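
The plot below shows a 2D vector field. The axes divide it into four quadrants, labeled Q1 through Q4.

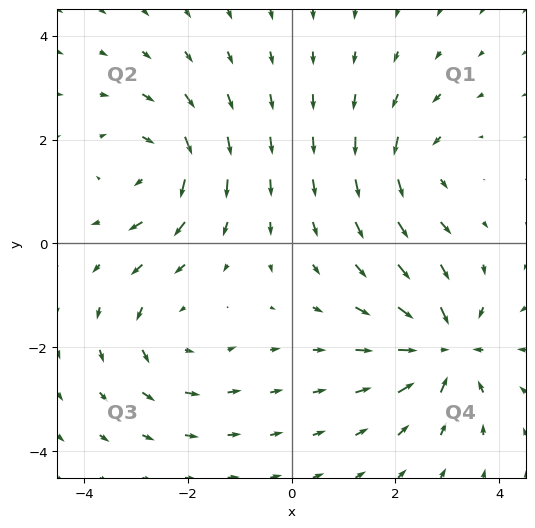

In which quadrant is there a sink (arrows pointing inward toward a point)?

Q4

The sink sits at approximately (3.0, -2.0), which lies in quadrant Q4. The divergence there is about -6, negative as expected for a sink.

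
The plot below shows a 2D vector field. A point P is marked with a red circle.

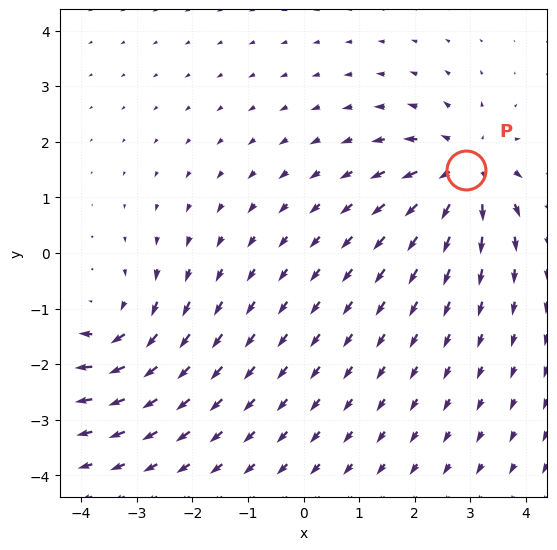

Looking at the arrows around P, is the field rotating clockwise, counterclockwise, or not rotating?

Near P at (2.9, 1.5) the arrows show no circulation. The curl there is ≈0.

not rotating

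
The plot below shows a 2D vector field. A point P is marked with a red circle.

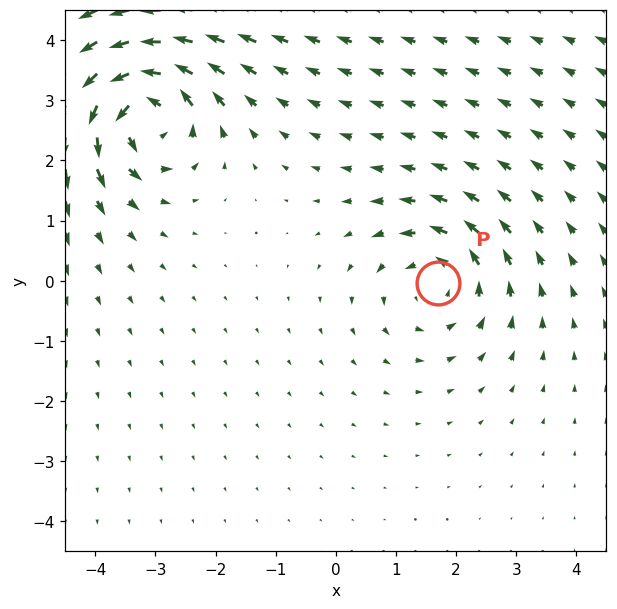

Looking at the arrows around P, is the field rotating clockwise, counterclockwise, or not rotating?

Near P at (1.7, -0.0) the arrows circulate counterclockwise. The curl (z-component) there is about +3; positive curl means counterclockwise rotation.

counterclockwise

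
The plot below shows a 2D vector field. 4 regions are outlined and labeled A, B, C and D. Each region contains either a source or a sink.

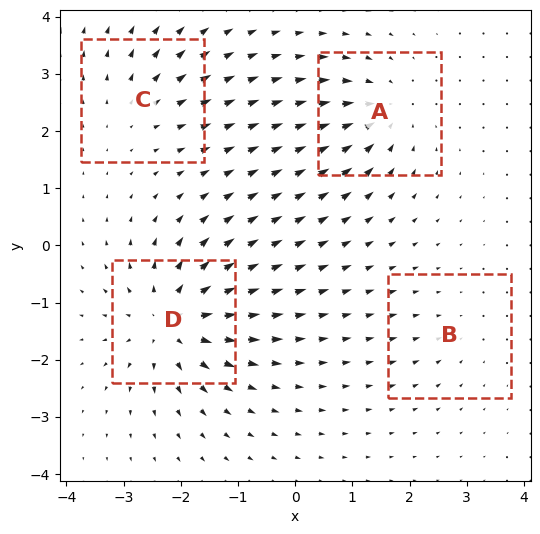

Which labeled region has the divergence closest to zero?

Divergence at each region's feature centre — A: about -6, B: about -2, C: about +4, D: about +9. Region B is closest to zero.

B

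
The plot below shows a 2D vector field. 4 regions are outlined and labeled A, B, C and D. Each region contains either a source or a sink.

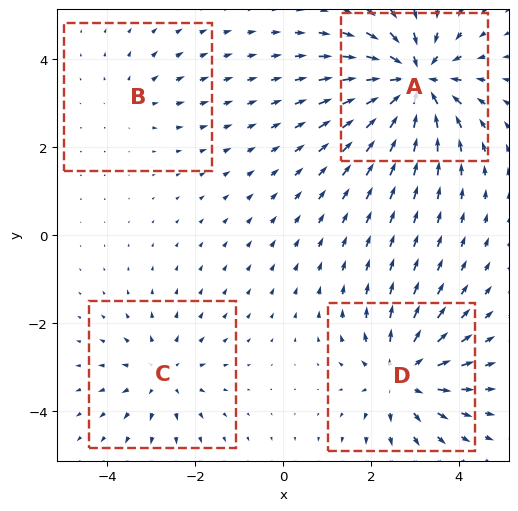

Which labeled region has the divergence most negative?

A

Divergence at each region's feature centre — A: about -8, B: about +2, C: about +4, D: about +5. Region A is most negative.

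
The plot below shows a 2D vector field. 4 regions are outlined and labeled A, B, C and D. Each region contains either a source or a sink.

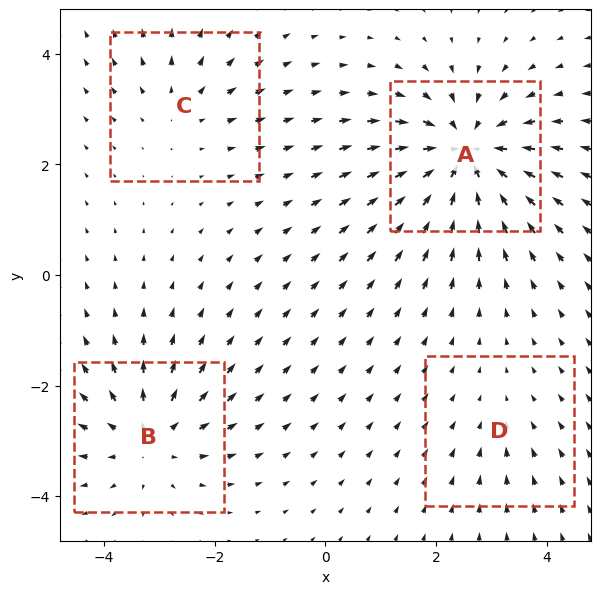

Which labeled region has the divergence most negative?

Divergence at each region's feature centre — A: about -7, B: about +5, C: about +3, D: about -2. Region A is most negative.

A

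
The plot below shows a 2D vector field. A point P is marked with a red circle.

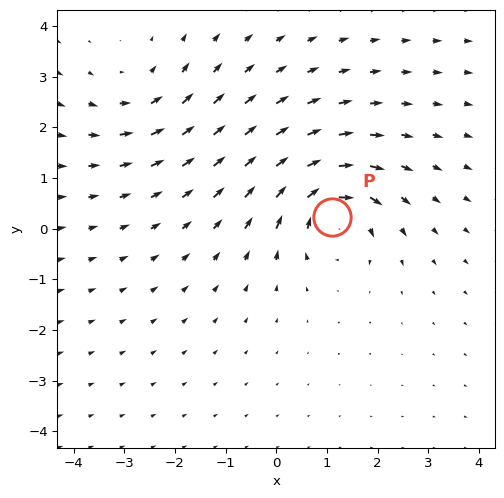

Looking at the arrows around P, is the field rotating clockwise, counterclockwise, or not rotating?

clockwise

Near P at (1.1, 0.2) the arrows circulate clockwise. The curl (z-component) there is about -6; negative curl means clockwise rotation.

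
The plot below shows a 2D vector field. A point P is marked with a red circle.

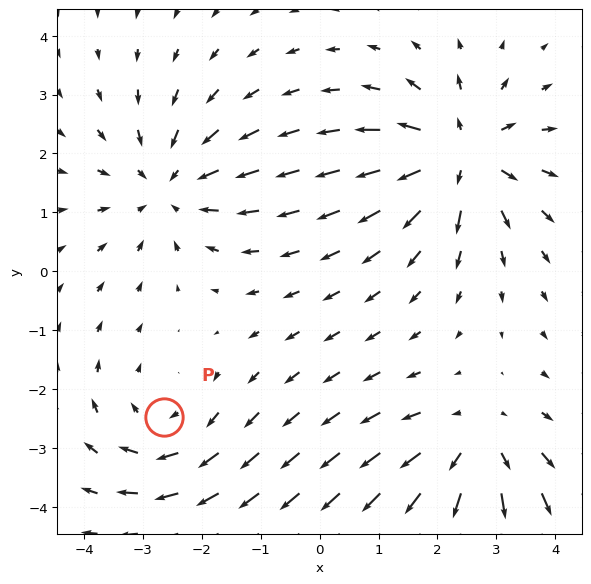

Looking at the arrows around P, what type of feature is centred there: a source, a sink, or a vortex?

At P (-2.6, -2.5) the arrows circulate clockwise. Divergence ≈0, curl about -3 — near-zero divergence with nonzero curl is a vortex.

vortex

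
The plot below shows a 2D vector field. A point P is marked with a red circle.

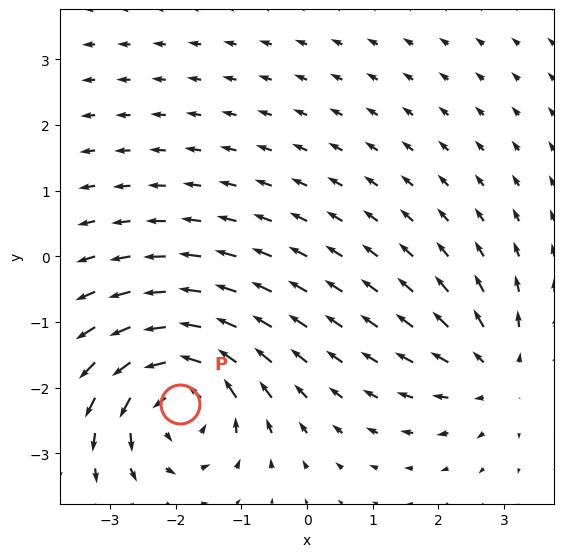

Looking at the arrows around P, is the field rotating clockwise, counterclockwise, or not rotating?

Near P at (-1.9, -2.2) the arrows circulate counterclockwise. The curl (z-component) there is about +6; positive curl means counterclockwise rotation.

counterclockwise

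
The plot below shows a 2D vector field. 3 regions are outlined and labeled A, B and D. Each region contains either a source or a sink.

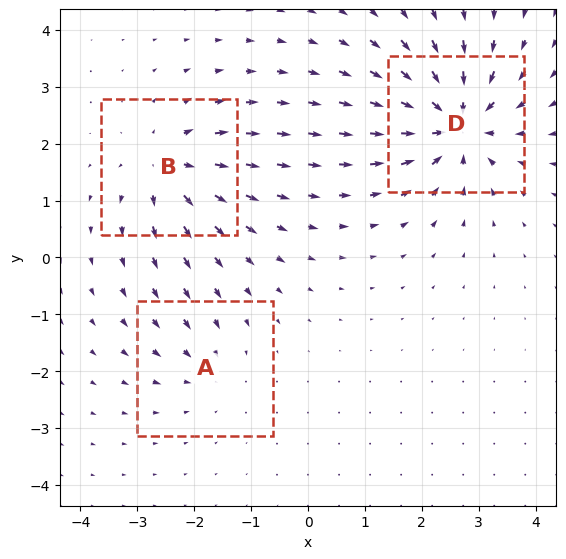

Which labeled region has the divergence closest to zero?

A

Divergence at each region's feature centre — A: about -2, B: about +4, D: about -6. Region A is closest to zero.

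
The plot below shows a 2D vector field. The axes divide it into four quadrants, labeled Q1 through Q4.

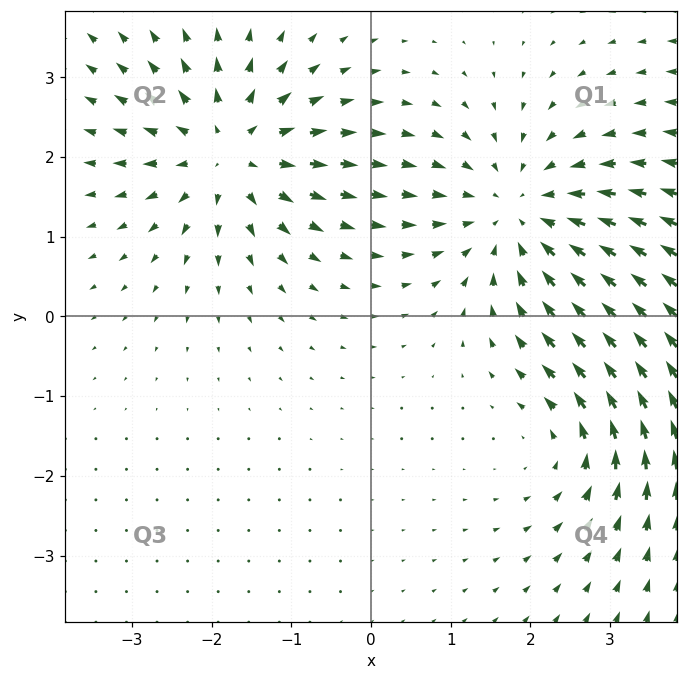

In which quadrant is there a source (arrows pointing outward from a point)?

The source sits at approximately (-1.8, 2.1), which lies in quadrant Q2. The divergence there is about +4, positive as expected for a source.

Q2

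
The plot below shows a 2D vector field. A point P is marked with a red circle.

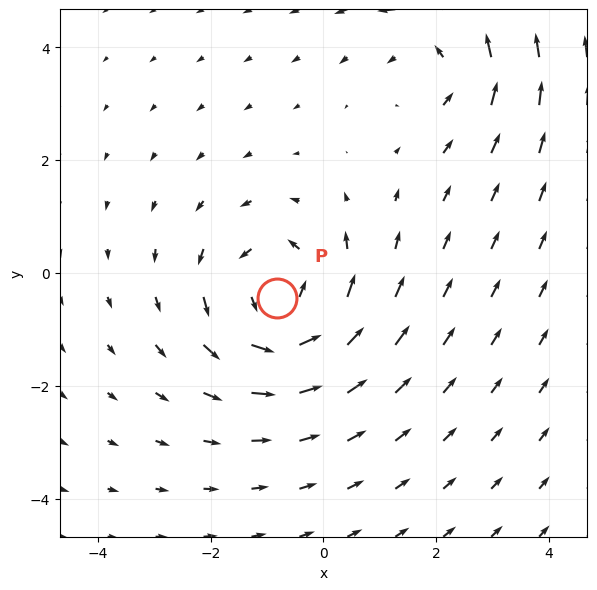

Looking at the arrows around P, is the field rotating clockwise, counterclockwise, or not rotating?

Near P at (-0.8, -0.4) the arrows circulate counterclockwise. The curl (z-component) there is about +4; positive curl means counterclockwise rotation.

counterclockwise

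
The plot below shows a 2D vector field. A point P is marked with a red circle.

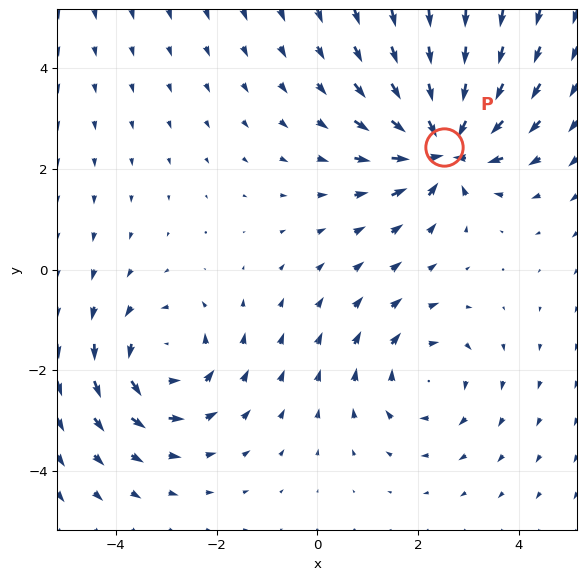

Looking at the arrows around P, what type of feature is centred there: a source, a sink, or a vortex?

At P (2.5, 2.4) the arrows converge inward. Divergence about -6, curl ≈0 — negative divergence with near-zero curl is a sink.

sink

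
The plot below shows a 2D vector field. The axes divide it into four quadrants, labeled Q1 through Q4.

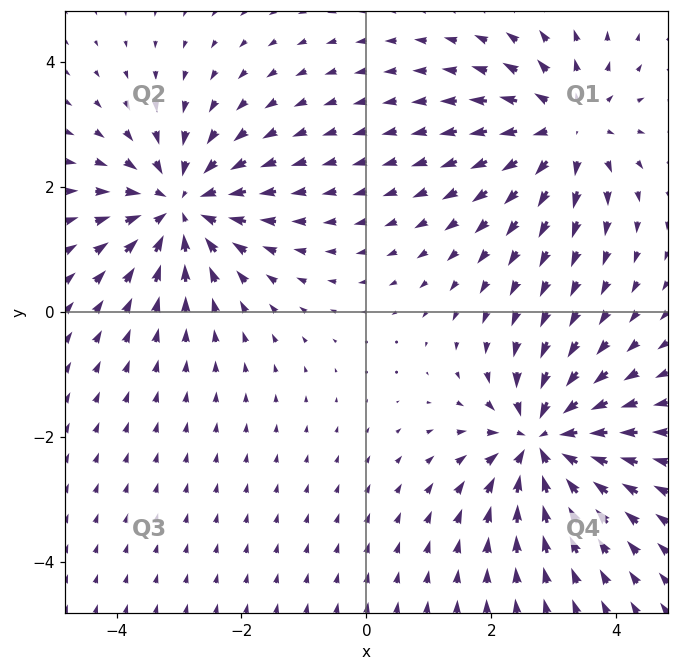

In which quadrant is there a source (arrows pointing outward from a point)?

The source sits at approximately (3.2, 2.9), which lies in quadrant Q1. The divergence there is about +5, positive as expected for a source.

Q1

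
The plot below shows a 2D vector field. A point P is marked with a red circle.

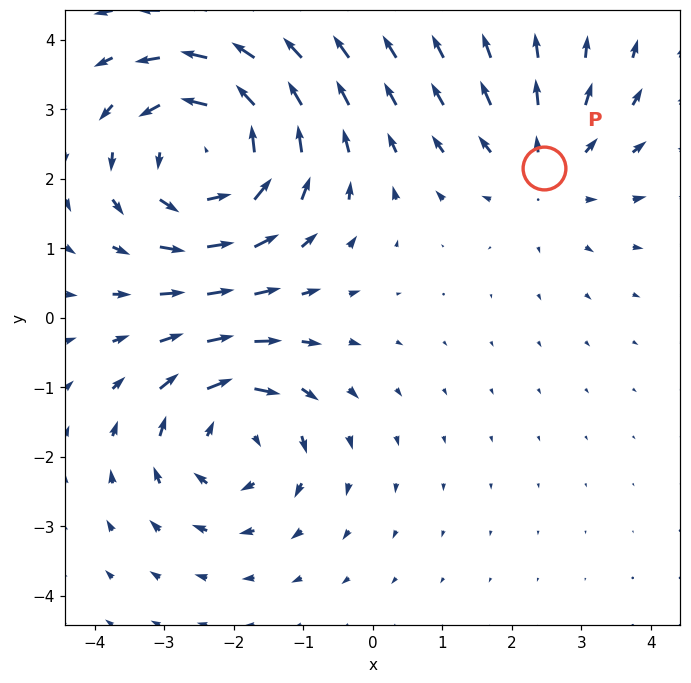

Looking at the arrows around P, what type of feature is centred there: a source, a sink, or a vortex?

source

At P (2.5, 2.1) the arrows spread outward. Divergence about +2, curl ≈0 — positive divergence with near-zero curl is a source.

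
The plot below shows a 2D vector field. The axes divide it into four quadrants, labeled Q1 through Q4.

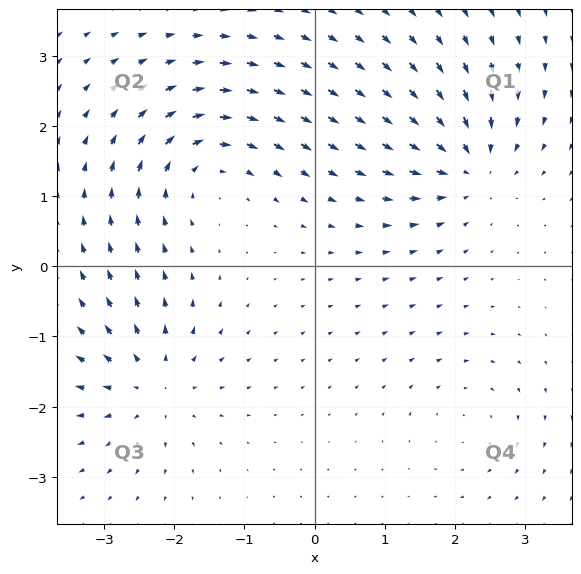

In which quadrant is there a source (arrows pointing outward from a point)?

The source sits at approximately (-2.3, -1.7), which lies in quadrant Q3. The divergence there is about +5, positive as expected for a source.

Q3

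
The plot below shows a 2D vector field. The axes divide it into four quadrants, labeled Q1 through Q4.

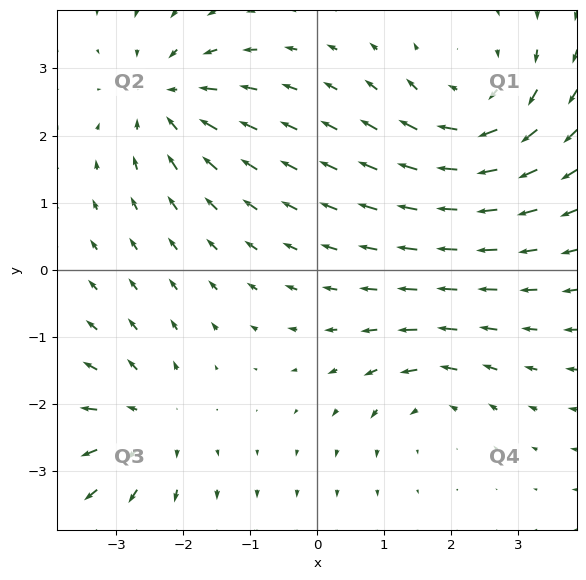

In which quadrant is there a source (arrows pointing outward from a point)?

The source sits at approximately (-2.5, -2.3), which lies in quadrant Q3. The divergence there is about +4, positive as expected for a source.

Q3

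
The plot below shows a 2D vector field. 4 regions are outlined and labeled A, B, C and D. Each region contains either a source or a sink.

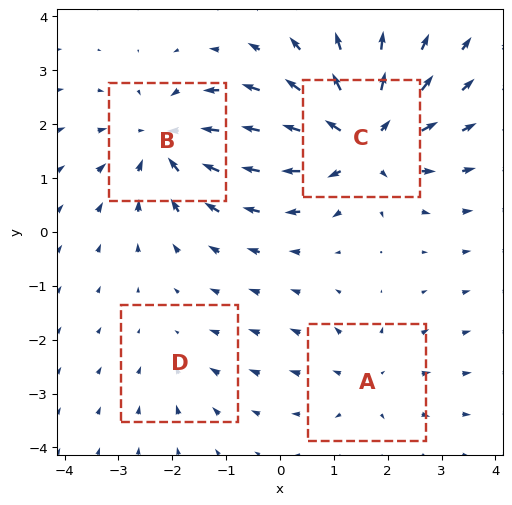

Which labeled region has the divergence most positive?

C

Divergence at each region's feature centre — A: about +3, B: about -5, C: about +7, D: about -2. Region C is most positive.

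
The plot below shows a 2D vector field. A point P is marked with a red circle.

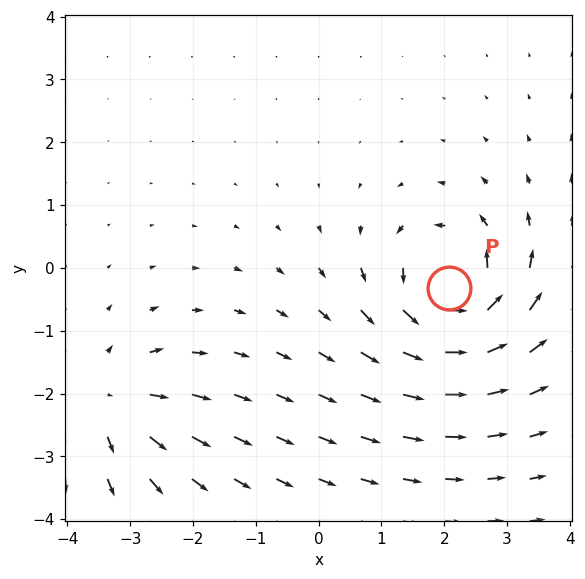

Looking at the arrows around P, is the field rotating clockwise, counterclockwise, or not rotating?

counterclockwise

Near P at (2.1, -0.3) the arrows circulate counterclockwise. The curl (z-component) there is about +6; positive curl means counterclockwise rotation.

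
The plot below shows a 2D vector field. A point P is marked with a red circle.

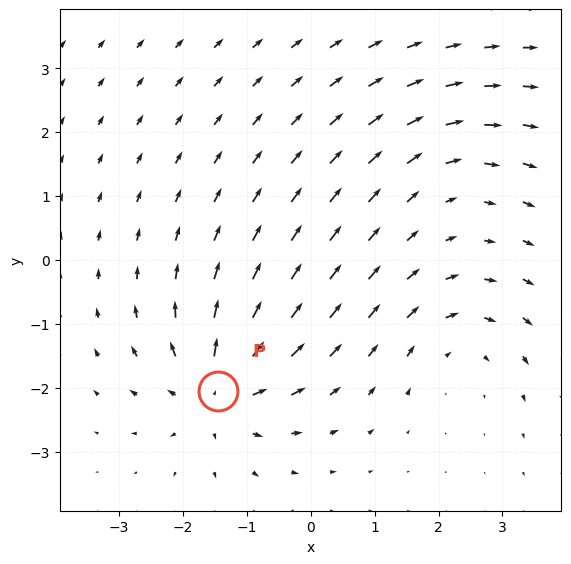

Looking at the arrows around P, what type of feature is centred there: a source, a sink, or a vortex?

At P (-1.5, -2.1) the arrows spread outward. Divergence about +6, curl ≈0 — positive divergence with near-zero curl is a source.

source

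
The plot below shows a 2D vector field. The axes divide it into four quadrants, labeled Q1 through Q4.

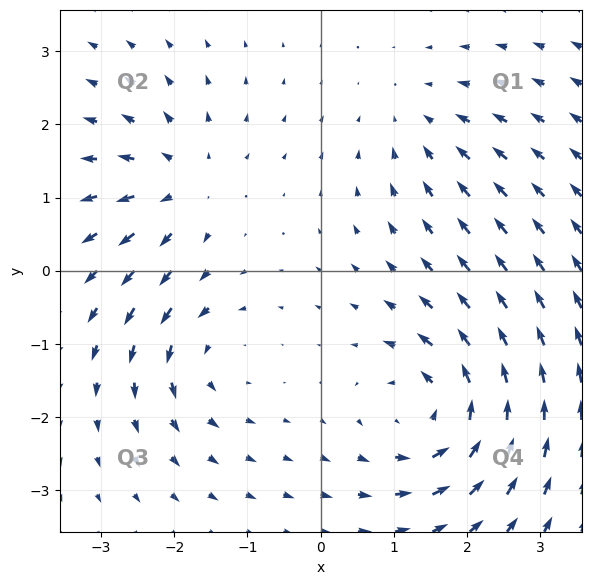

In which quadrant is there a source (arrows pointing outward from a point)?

Q2

The source sits at approximately (-1.9, 1.2), which lies in quadrant Q2. The divergence there is about +4, positive as expected for a source.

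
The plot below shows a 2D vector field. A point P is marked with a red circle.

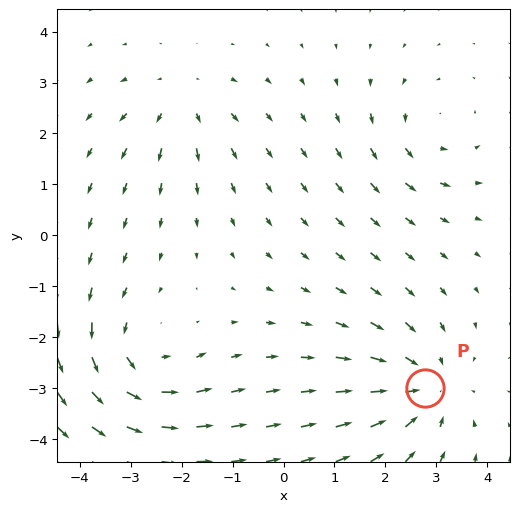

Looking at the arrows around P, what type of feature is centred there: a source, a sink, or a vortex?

sink

At P (2.8, -3.0) the arrows converge inward. Divergence about -4, curl ≈0 — negative divergence with near-zero curl is a sink.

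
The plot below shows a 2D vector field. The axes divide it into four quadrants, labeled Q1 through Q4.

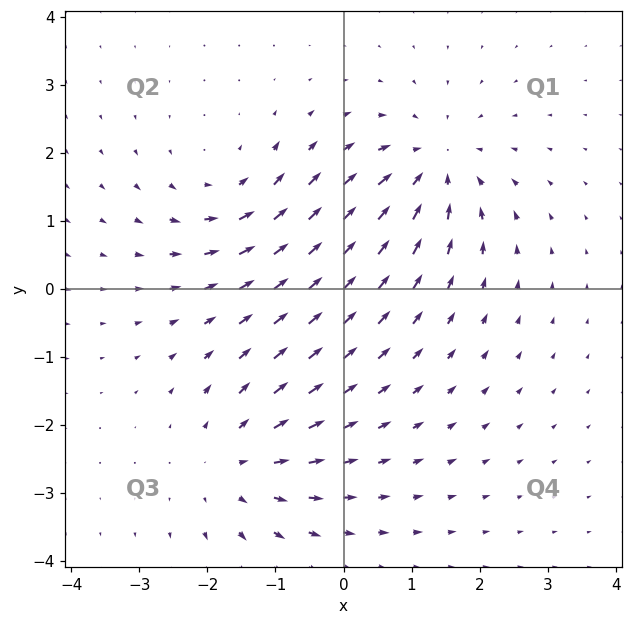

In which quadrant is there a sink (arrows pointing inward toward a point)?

The sink sits at approximately (1.3, 1.8), which lies in quadrant Q1. The divergence there is about -5, negative as expected for a sink.

Q1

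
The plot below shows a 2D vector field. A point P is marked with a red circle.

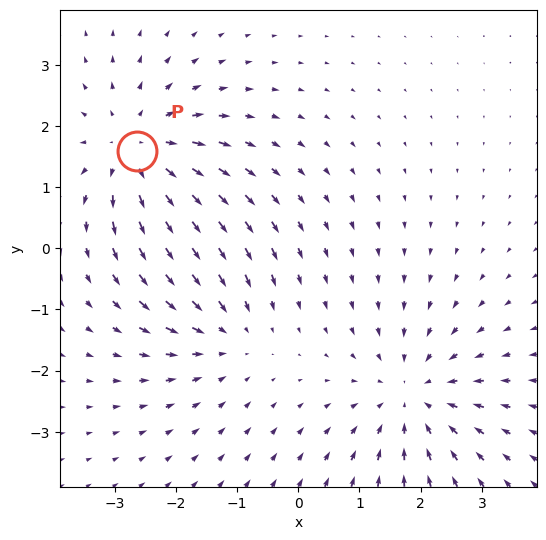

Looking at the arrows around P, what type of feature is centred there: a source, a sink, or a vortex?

At P (-2.6, 1.6) the arrows spread outward. Divergence about +4, curl ≈0 — positive divergence with near-zero curl is a source.

source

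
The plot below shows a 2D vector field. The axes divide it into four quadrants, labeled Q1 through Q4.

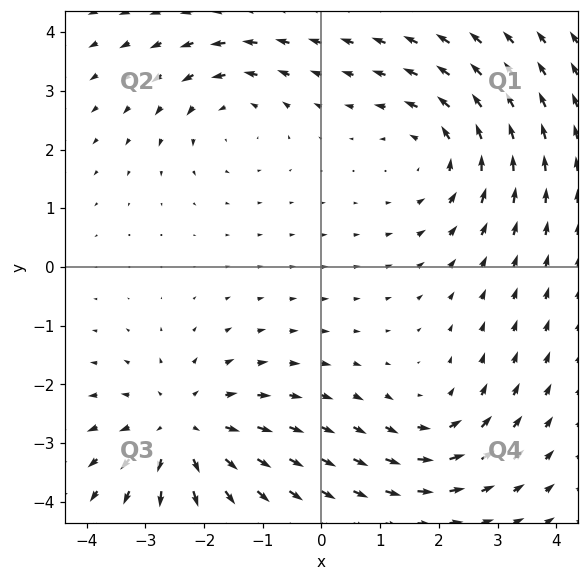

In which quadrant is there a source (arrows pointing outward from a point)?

The source sits at approximately (-2.4, -2.8), which lies in quadrant Q3. The divergence there is about +4, positive as expected for a source.

Q3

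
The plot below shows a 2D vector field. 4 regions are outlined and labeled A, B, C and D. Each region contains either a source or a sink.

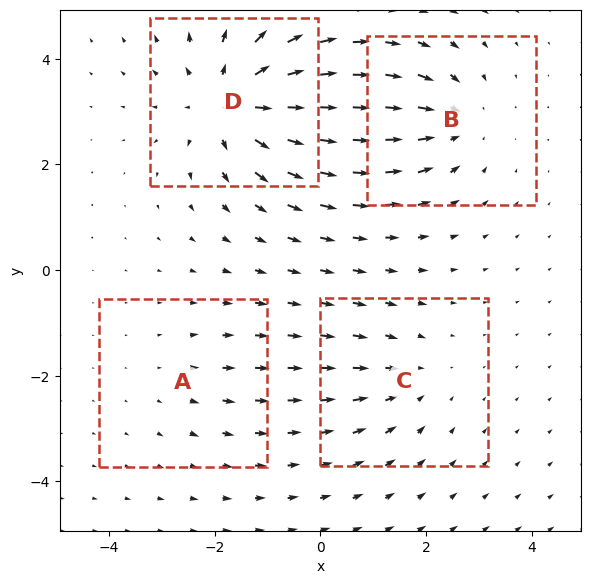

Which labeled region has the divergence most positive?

D

Divergence at each region's feature centre — A: about +2, B: about -4, C: about -3, D: about +6. Region D is most positive.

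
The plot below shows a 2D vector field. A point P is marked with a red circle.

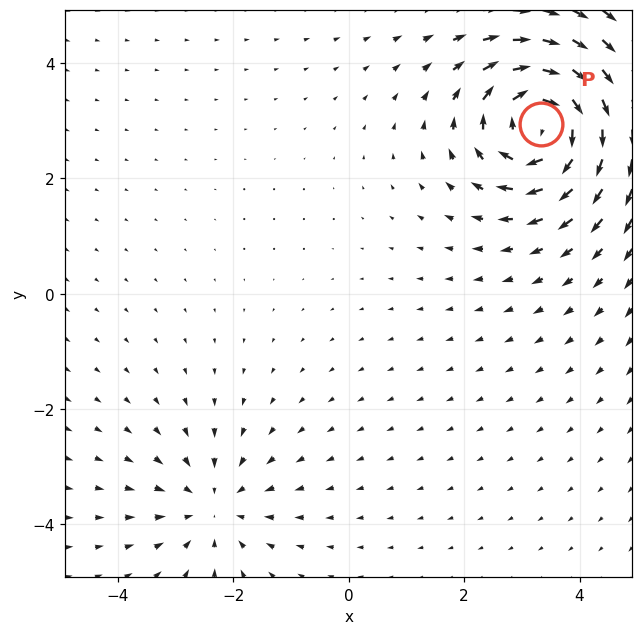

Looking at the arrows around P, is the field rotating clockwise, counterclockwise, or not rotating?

clockwise

Near P at (3.3, 2.9) the arrows circulate clockwise. The curl (z-component) there is about -6; negative curl means clockwise rotation.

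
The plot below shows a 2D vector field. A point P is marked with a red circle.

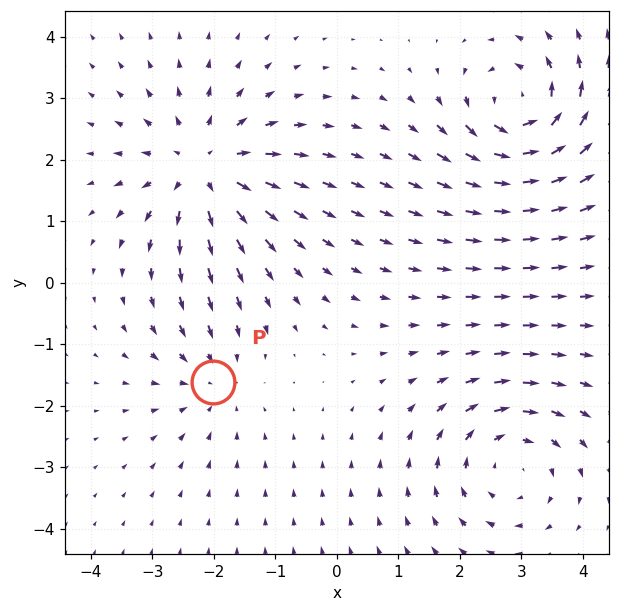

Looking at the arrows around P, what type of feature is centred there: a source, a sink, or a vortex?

At P (-2.0, -1.6) the arrows converge inward. Divergence about -3, curl ≈0 — negative divergence with near-zero curl is a sink.

sink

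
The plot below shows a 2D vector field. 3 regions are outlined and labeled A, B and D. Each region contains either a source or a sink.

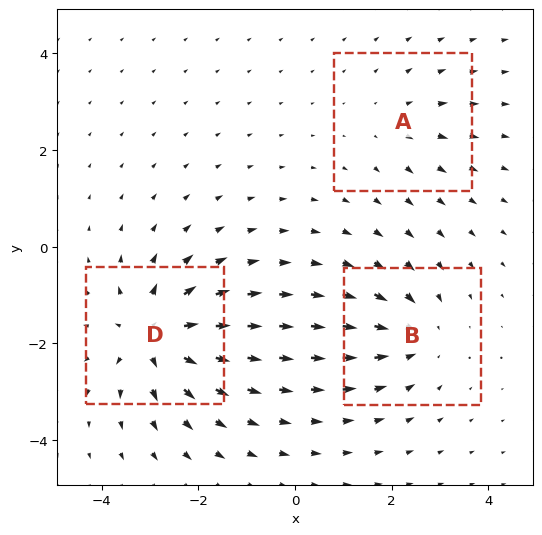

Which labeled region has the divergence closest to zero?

A

Divergence at each region's feature centre — A: about +2, B: about -4, D: about +6. Region A is closest to zero.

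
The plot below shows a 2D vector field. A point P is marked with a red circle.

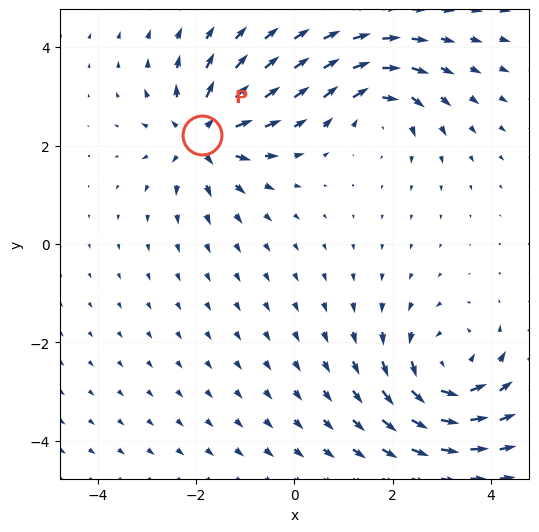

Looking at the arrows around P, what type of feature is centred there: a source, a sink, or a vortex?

At P (-1.9, 2.2) the arrows spread outward. Divergence about +4, curl ≈0 — positive divergence with near-zero curl is a source.

source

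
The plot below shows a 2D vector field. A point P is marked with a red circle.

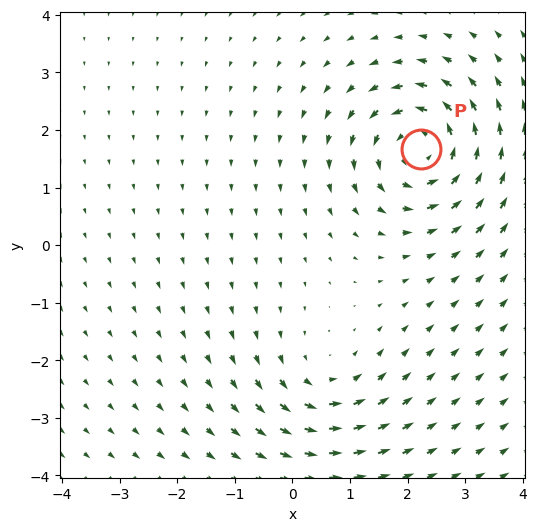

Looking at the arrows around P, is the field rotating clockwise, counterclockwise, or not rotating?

counterclockwise

Near P at (2.2, 1.7) the arrows circulate counterclockwise. The curl (z-component) there is about +5; positive curl means counterclockwise rotation.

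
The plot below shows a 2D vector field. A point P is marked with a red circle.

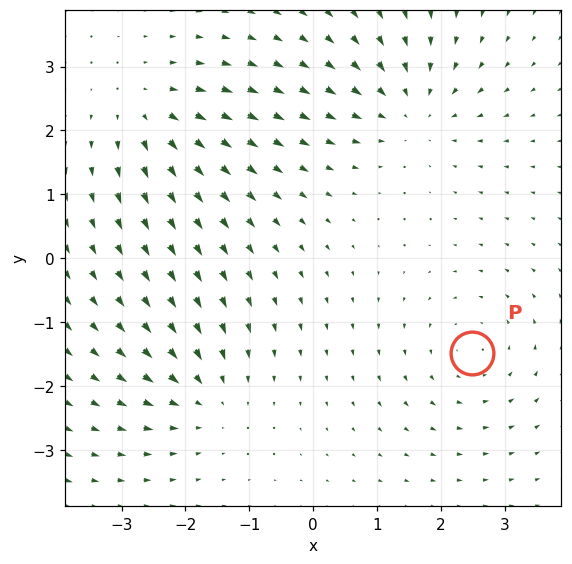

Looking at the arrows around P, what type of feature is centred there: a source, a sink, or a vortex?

vortex

At P (2.5, -1.5) the arrows circulate counterclockwise. Divergence ≈0, curl about +3 — near-zero divergence with nonzero curl is a vortex.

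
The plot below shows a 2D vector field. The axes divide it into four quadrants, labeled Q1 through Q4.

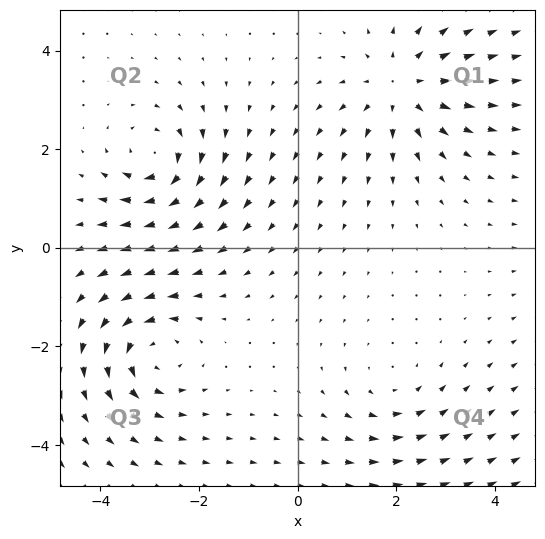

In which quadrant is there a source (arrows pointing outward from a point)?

Q1

The source sits at approximately (2.1, 3.3), which lies in quadrant Q1. The divergence there is about +4, positive as expected for a source.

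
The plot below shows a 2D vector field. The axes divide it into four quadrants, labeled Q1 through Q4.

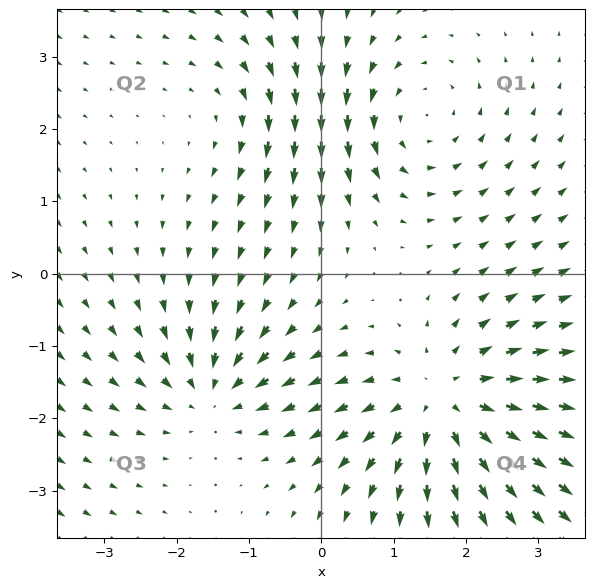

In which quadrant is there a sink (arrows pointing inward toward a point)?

Q3

The sink sits at approximately (-1.5, -1.6), which lies in quadrant Q3. The divergence there is about -4, negative as expected for a sink.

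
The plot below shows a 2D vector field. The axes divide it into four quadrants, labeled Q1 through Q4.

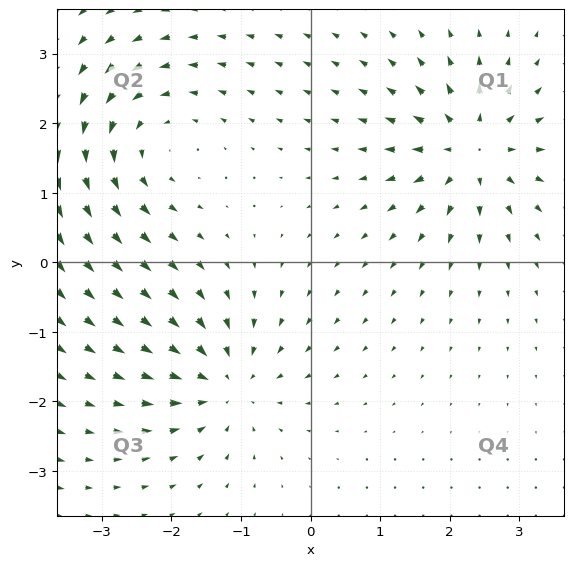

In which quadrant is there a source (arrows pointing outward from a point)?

Q1

The source sits at approximately (2.3, 1.6), which lies in quadrant Q1. The divergence there is about +6, positive as expected for a source.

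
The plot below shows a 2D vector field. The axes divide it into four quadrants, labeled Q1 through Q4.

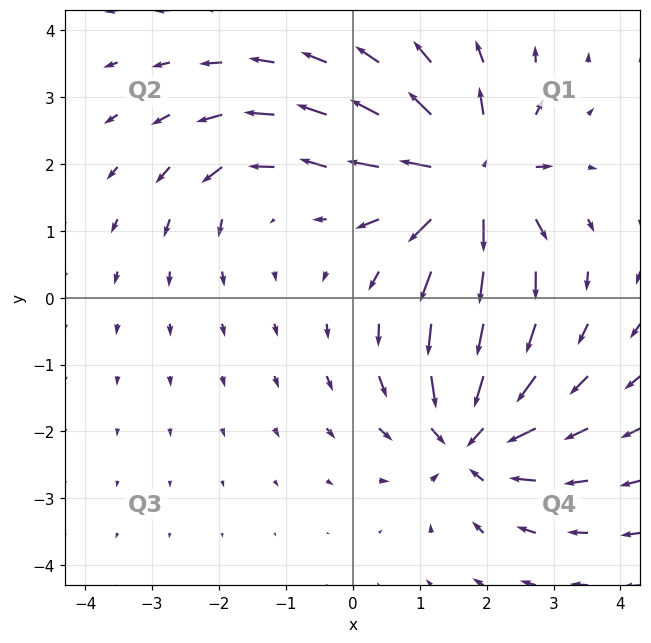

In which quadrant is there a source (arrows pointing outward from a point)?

The source sits at approximately (1.8, 1.8), which lies in quadrant Q1. The divergence there is about +7, positive as expected for a source.

Q1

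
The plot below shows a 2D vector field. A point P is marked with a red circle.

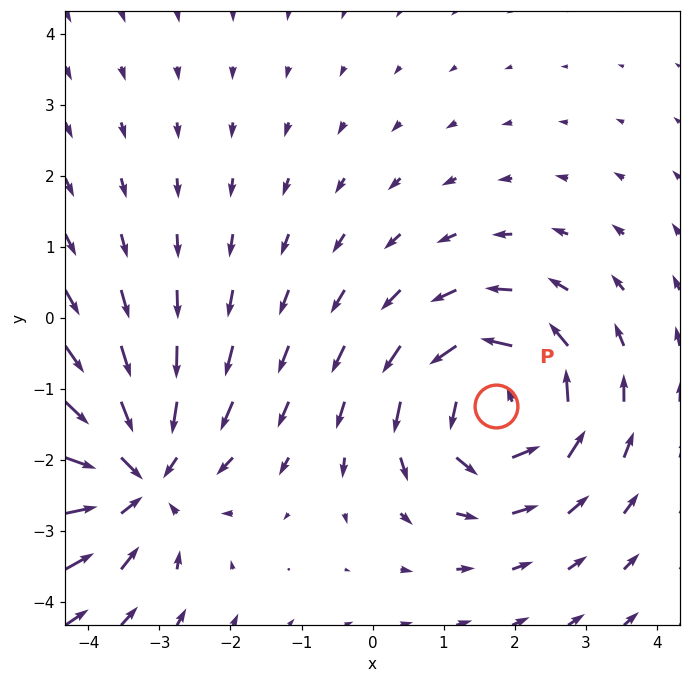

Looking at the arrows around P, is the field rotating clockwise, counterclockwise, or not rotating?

Near P at (1.7, -1.2) the arrows circulate counterclockwise. The curl (z-component) there is about +3; positive curl means counterclockwise rotation.

counterclockwise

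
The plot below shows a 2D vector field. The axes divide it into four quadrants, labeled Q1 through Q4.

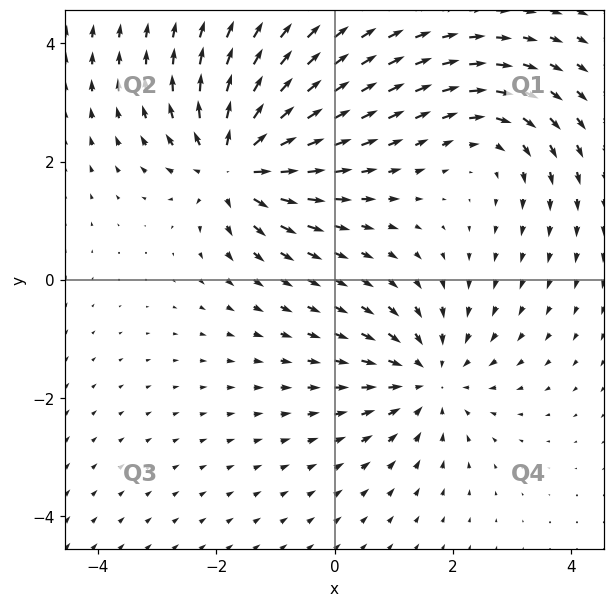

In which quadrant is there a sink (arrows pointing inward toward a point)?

Q4

The sink sits at approximately (1.6, -1.7), which lies in quadrant Q4. The divergence there is about -3, negative as expected for a sink.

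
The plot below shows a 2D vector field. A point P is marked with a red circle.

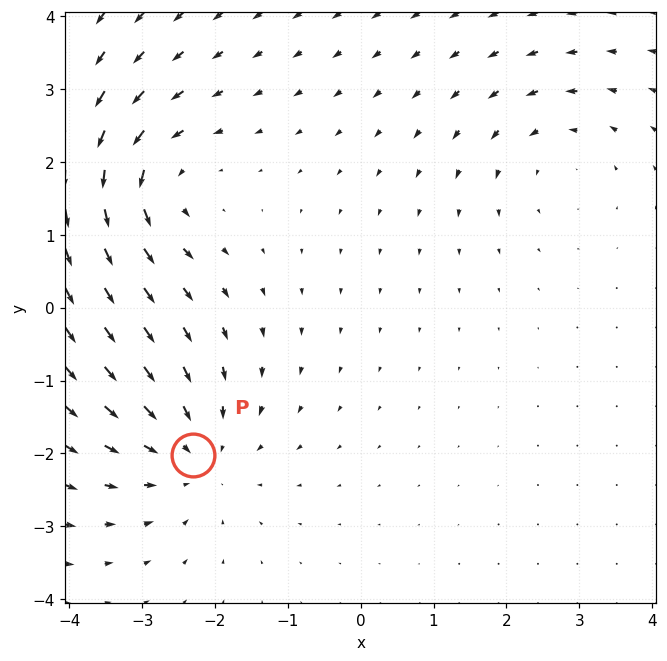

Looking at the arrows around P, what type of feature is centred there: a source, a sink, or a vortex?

sink

At P (-2.3, -2.0) the arrows converge inward. Divergence about -3, curl ≈0 — negative divergence with near-zero curl is a sink.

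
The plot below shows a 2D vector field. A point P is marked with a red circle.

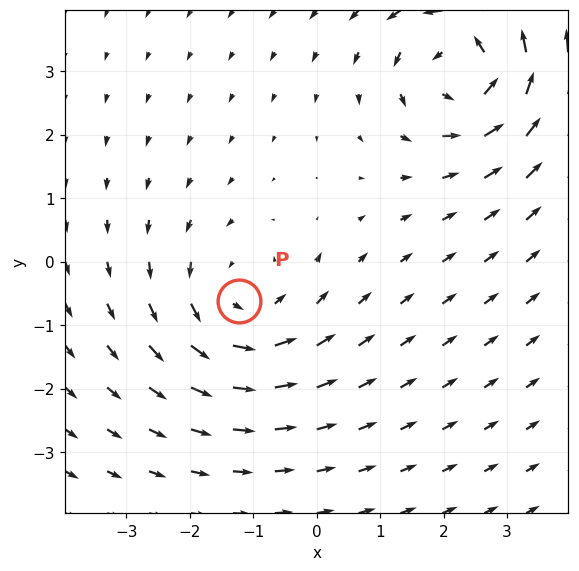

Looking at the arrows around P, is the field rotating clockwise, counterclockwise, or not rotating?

Near P at (-1.2, -0.6) the arrows circulate counterclockwise. The curl (z-component) there is about +3; positive curl means counterclockwise rotation.

counterclockwise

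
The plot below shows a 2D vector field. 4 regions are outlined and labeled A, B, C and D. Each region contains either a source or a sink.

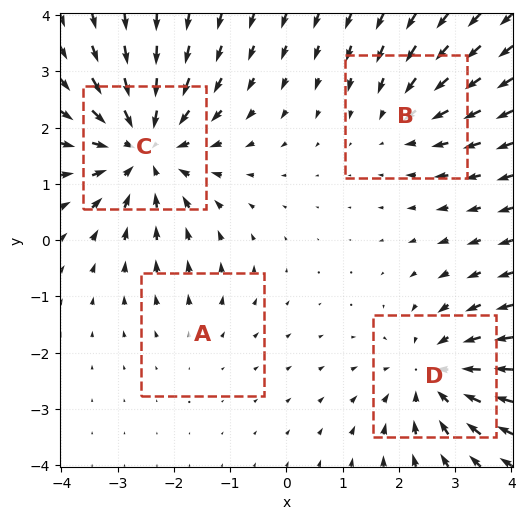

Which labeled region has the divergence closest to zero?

A

Divergence at each region's feature centre — A: about +1, B: about -3, C: about -6, D: about -4. Region A is closest to zero.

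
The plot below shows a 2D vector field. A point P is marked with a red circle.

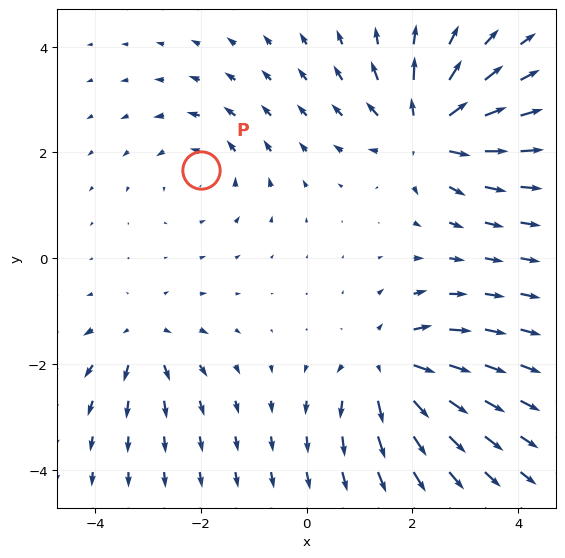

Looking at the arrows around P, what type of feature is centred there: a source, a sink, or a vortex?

vortex

At P (-2.0, 1.7) the arrows circulate counterclockwise. Divergence ≈0, curl about +3 — near-zero divergence with nonzero curl is a vortex.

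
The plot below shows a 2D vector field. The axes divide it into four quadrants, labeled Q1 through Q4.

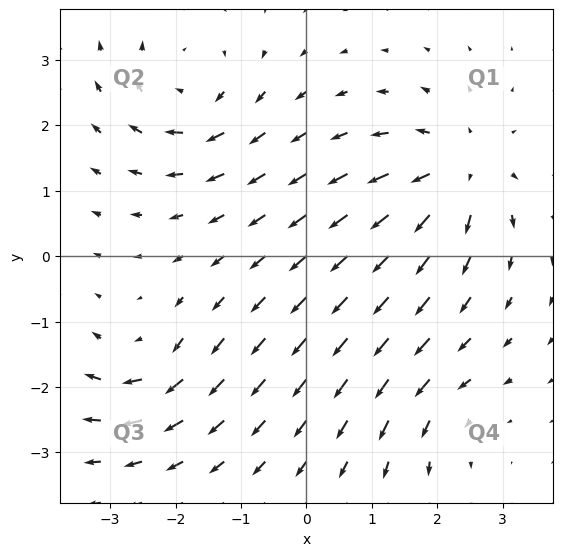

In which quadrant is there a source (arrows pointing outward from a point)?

Q1

The source sits at approximately (2.3, 1.3), which lies in quadrant Q1. The divergence there is about +5, positive as expected for a source.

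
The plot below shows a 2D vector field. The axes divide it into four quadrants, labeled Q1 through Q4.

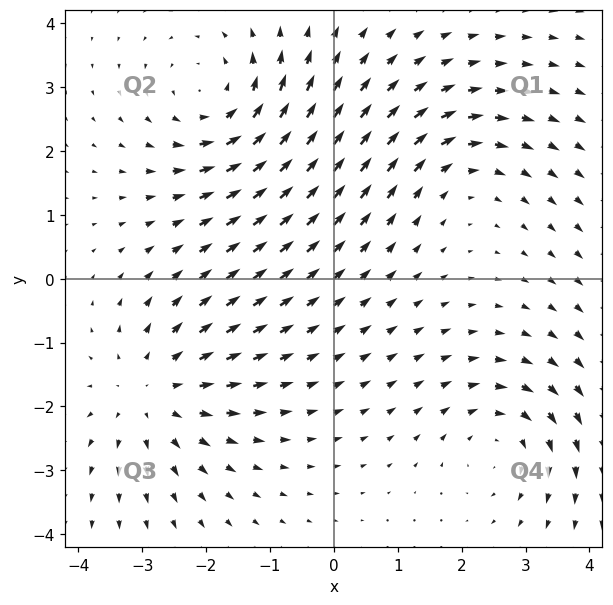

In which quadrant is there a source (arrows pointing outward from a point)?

The source sits at approximately (-2.8, -1.8), which lies in quadrant Q3. The divergence there is about +4, positive as expected for a source.

Q3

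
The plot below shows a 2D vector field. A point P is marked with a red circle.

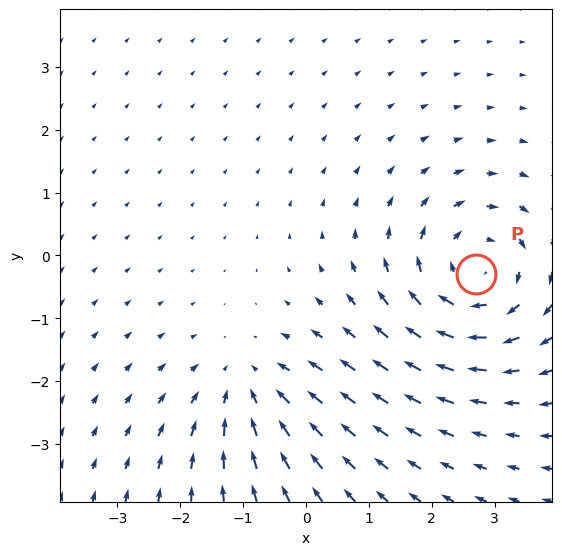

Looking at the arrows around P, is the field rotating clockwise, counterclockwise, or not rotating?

clockwise

Near P at (2.7, -0.3) the arrows circulate clockwise. The curl (z-component) there is about -4; negative curl means clockwise rotation.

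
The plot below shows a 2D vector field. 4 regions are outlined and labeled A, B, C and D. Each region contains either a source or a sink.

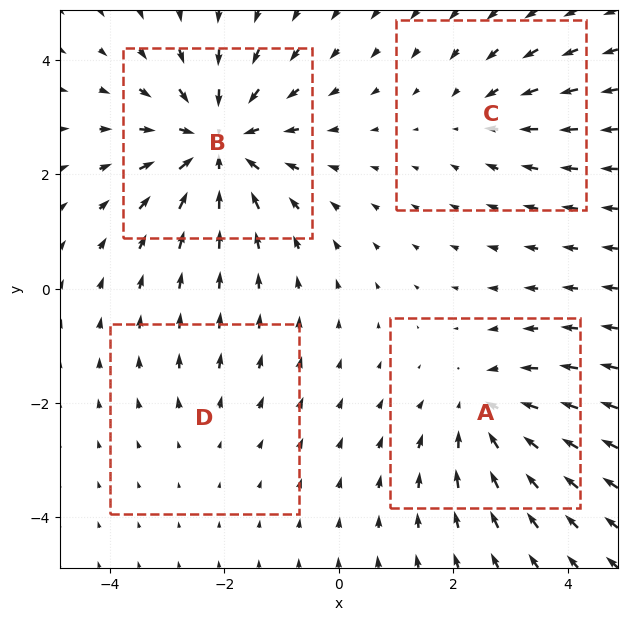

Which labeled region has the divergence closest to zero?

D

Divergence at each region's feature centre — A: about -4, B: about -6, C: about -3, D: about +2. Region D is closest to zero.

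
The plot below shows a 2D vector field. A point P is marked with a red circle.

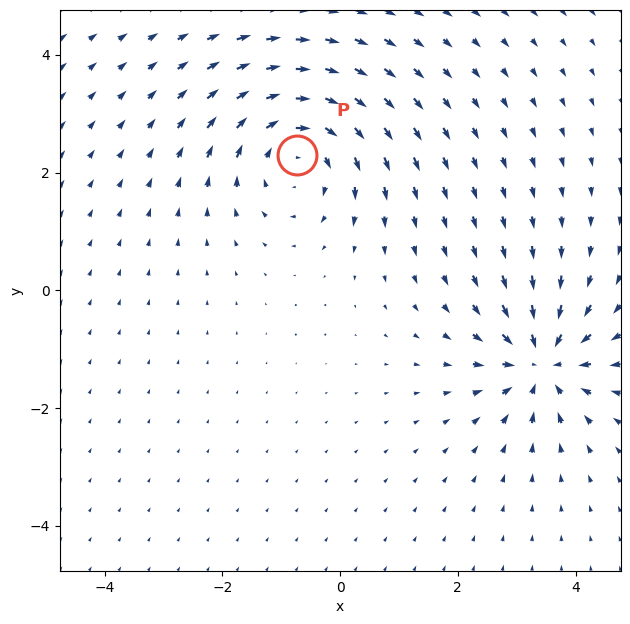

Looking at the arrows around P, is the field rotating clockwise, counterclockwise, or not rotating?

Near P at (-0.7, 2.3) the arrows circulate clockwise. The curl (z-component) there is about -4; negative curl means clockwise rotation.

clockwise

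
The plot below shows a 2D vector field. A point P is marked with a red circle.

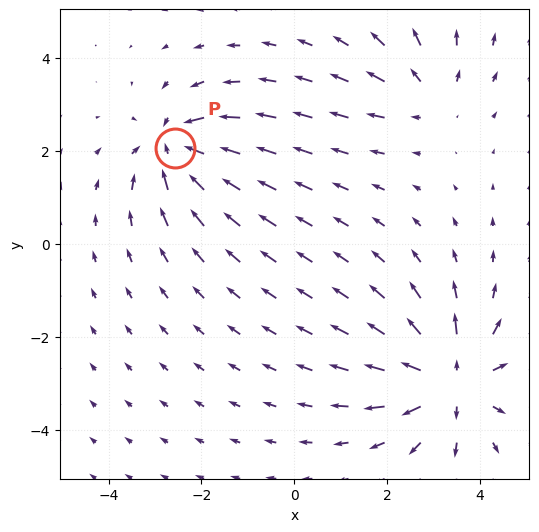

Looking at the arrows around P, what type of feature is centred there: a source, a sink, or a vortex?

At P (-2.6, 2.1) the arrows converge inward. Divergence about -5, curl ≈0 — negative divergence with near-zero curl is a sink.

sink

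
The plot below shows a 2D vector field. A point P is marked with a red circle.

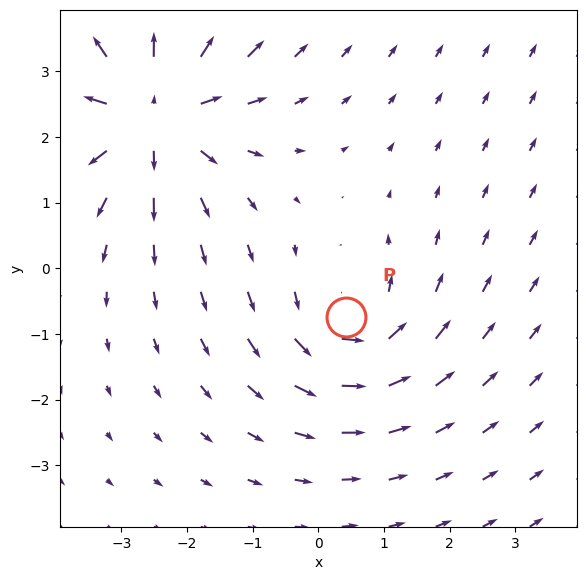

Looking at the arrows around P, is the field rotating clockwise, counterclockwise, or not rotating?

Near P at (0.4, -0.7) the arrows circulate counterclockwise. The curl (z-component) there is about +3; positive curl means counterclockwise rotation.

counterclockwise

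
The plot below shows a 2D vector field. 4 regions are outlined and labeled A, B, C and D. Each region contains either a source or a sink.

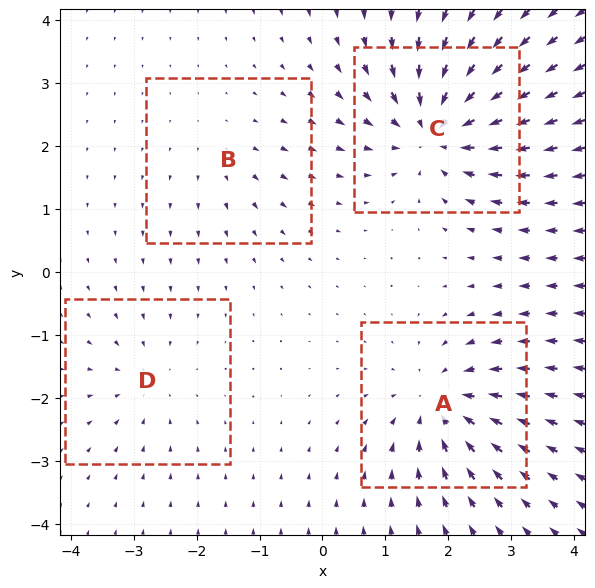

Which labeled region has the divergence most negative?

C

Divergence at each region's feature centre — A: about -6, B: about +2, C: about -8, D: about -3. Region C is most negative.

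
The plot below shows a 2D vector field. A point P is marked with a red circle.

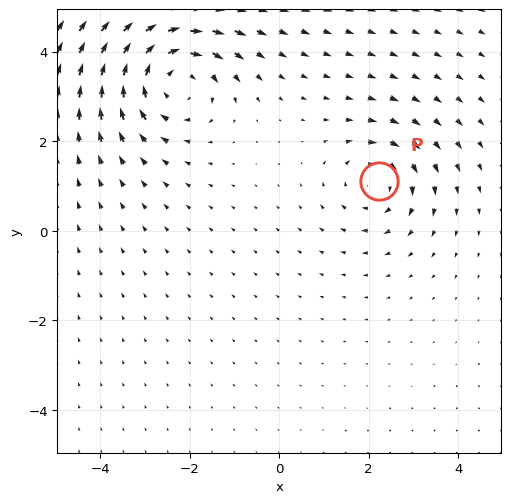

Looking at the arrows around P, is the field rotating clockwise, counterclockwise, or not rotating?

clockwise

Near P at (2.2, 1.1) the arrows circulate clockwise. The curl (z-component) there is about -3; negative curl means clockwise rotation.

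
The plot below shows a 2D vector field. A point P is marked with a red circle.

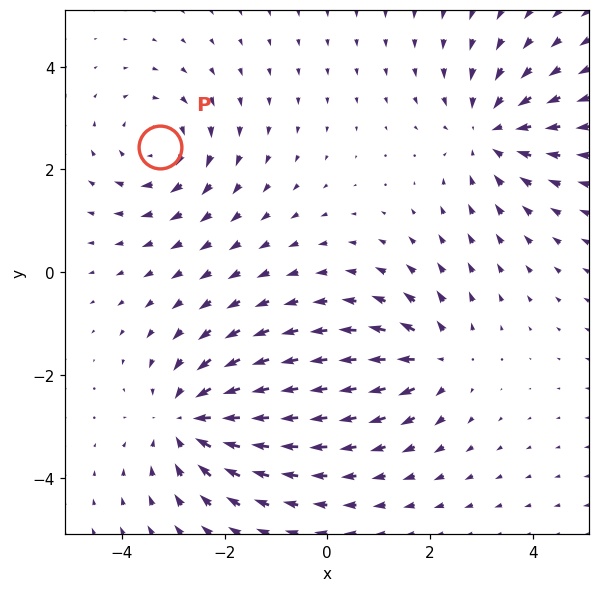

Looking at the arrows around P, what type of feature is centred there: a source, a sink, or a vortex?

vortex

At P (-3.3, 2.4) the arrows circulate clockwise. Divergence ≈0, curl about -4 — near-zero divergence with nonzero curl is a vortex.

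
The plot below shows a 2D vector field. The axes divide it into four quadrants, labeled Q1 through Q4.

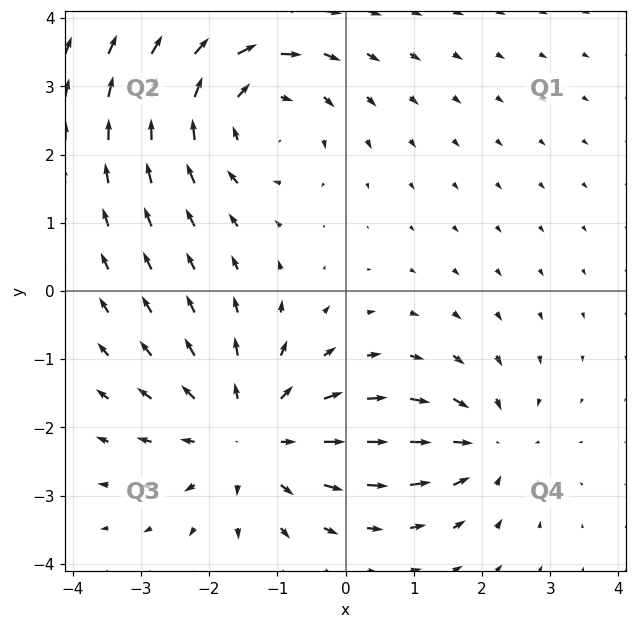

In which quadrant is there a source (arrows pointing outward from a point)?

Q3

The source sits at approximately (-1.4, -2.1), which lies in quadrant Q3. The divergence there is about +4, positive as expected for a source.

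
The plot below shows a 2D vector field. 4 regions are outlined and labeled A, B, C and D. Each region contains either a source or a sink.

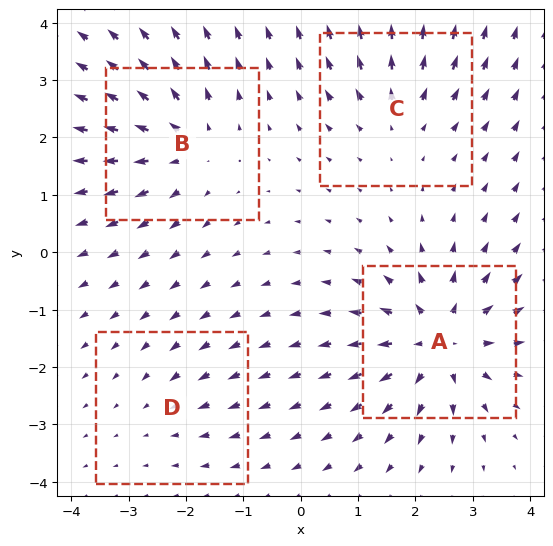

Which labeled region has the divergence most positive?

A

Divergence at each region's feature centre — A: about +7, B: about +5, C: about +3, D: about -2. Region A is most positive.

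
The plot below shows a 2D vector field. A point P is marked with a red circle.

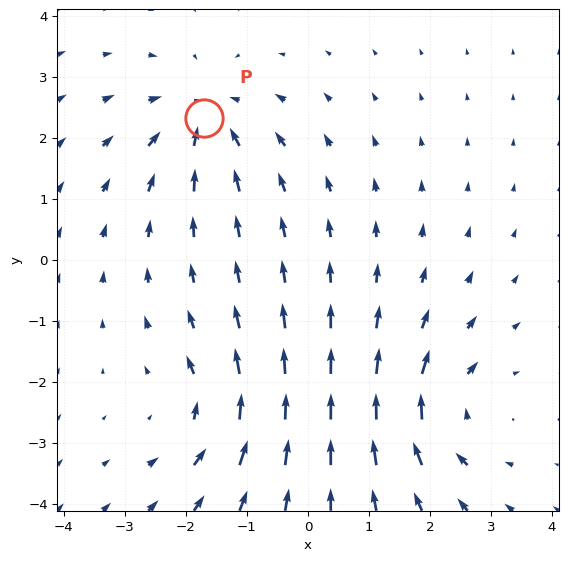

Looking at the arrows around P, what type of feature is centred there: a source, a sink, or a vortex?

sink

At P (-1.7, 2.3) the arrows converge inward. Divergence about -5, curl ≈0 — negative divergence with near-zero curl is a sink.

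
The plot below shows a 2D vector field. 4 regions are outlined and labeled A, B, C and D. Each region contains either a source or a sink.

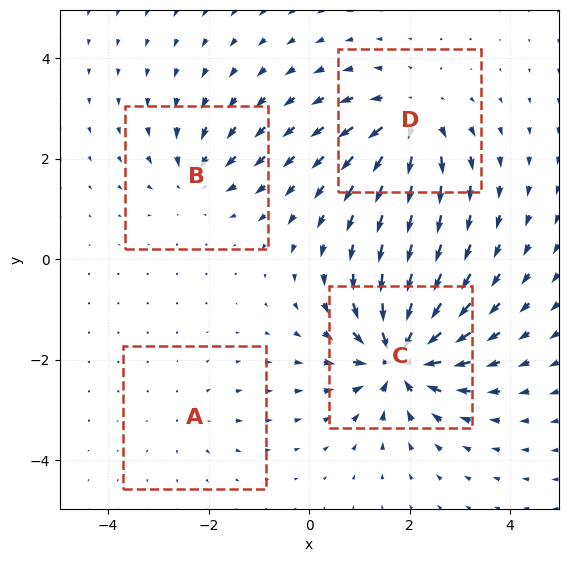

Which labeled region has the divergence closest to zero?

A

Divergence at each region's feature centre — A: about +2, B: about -4, C: about -9, D: about +6. Region A is closest to zero.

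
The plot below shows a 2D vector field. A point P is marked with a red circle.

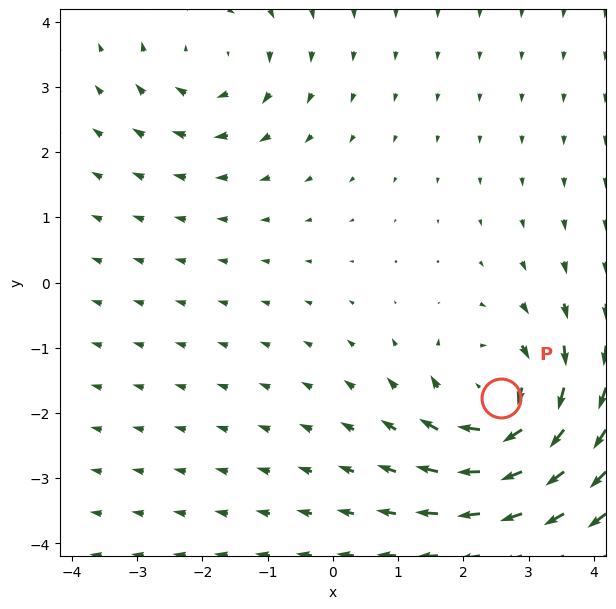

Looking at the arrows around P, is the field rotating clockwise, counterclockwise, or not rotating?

Near P at (2.6, -1.8) the arrows circulate clockwise. The curl (z-component) there is about -5; negative curl means clockwise rotation.

clockwise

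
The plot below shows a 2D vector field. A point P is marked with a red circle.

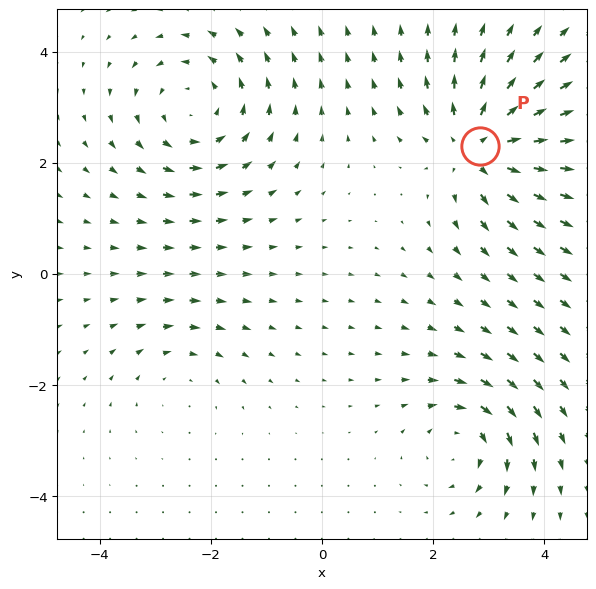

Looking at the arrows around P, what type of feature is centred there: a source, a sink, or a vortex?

source

At P (2.8, 2.3) the arrows spread outward. Divergence about +6, curl ≈0 — positive divergence with near-zero curl is a source.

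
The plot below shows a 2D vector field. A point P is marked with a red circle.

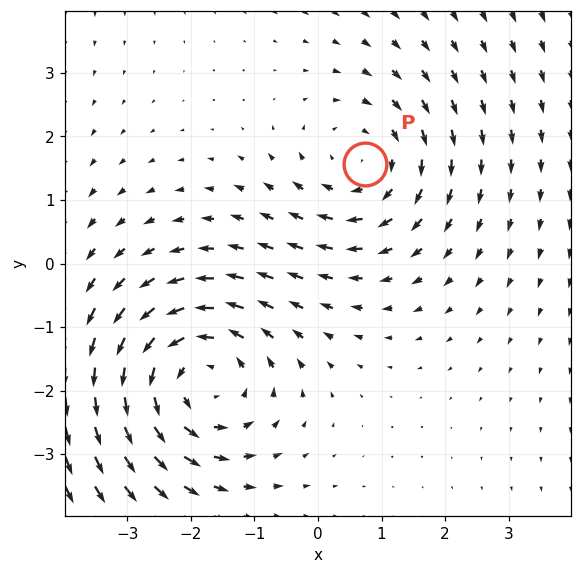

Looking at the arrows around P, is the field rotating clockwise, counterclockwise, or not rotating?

Near P at (0.7, 1.6) the arrows circulate clockwise. The curl (z-component) there is about -3; negative curl means clockwise rotation.

clockwise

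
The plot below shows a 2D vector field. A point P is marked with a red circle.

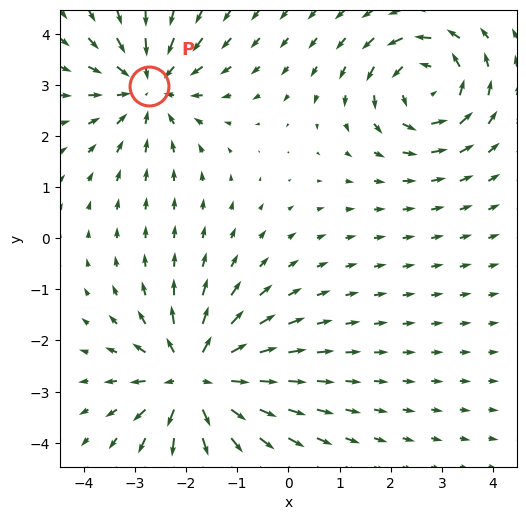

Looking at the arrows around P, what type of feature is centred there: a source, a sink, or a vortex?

sink

At P (-2.7, 3.0) the arrows converge inward. Divergence about -4, curl ≈0 — negative divergence with near-zero curl is a sink.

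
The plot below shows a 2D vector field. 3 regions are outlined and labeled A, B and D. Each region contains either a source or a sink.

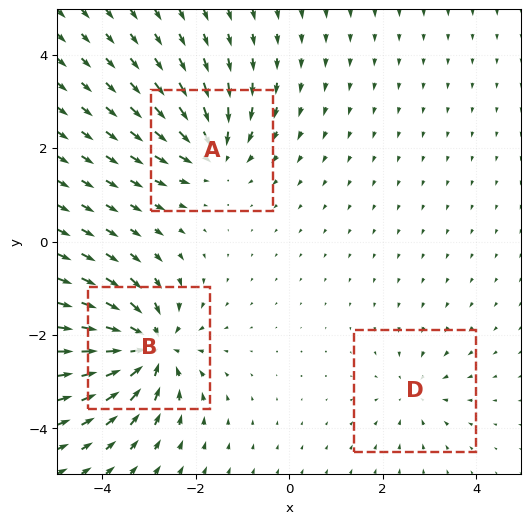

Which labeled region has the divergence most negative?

Divergence at each region's feature centre — A: about -4, B: about -6, D: about -2. Region B is most negative.

B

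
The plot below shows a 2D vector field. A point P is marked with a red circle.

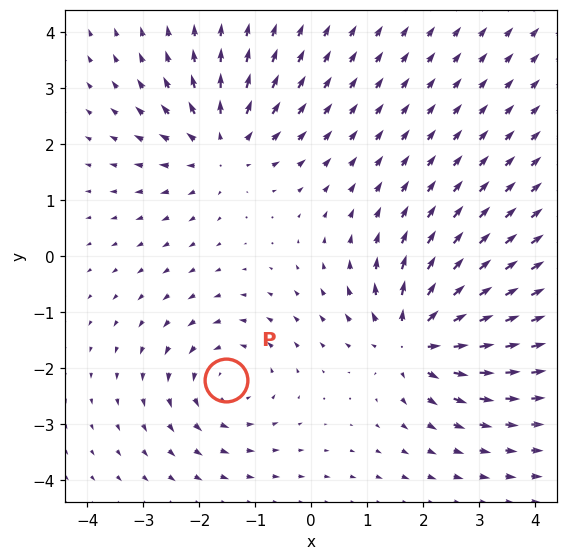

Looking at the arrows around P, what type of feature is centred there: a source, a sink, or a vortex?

vortex

At P (-1.5, -2.2) the arrows circulate counterclockwise. Divergence ≈0, curl about +3 — near-zero divergence with nonzero curl is a vortex.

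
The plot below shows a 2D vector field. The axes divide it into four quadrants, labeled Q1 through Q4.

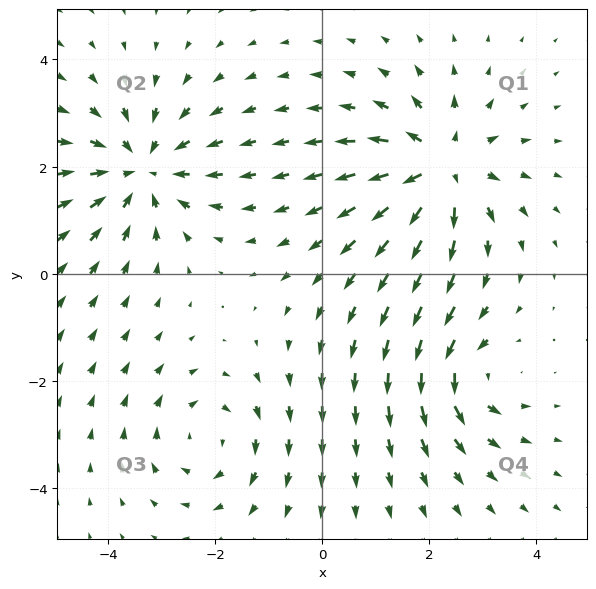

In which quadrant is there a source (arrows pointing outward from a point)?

The source sits at approximately (2.2, 2.0), which lies in quadrant Q1. The divergence there is about +5, positive as expected for a source.

Q1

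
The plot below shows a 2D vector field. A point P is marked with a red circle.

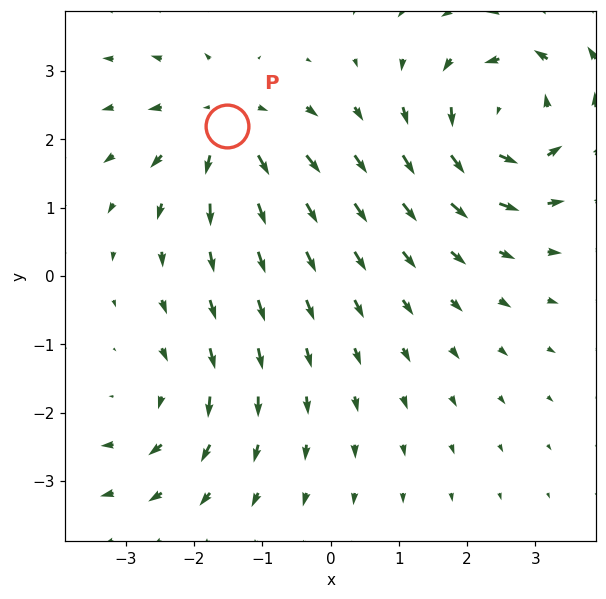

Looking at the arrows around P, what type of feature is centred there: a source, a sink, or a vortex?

source

At P (-1.5, 2.2) the arrows spread outward. Divergence about +4, curl ≈0 — positive divergence with near-zero curl is a source.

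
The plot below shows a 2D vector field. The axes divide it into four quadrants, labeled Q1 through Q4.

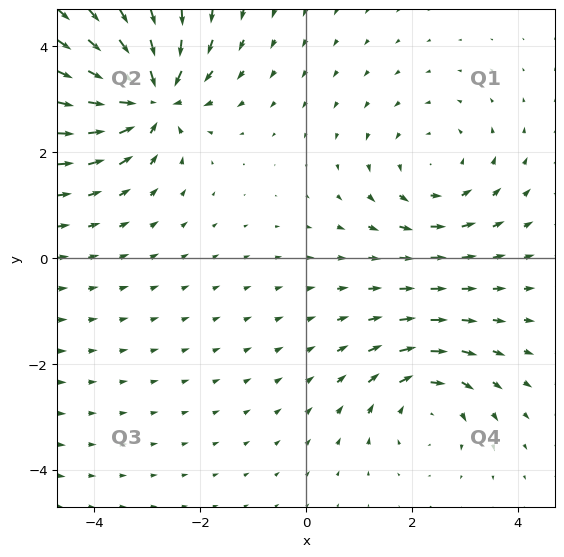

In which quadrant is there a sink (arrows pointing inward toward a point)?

The sink sits at approximately (-3.0, 3.1), which lies in quadrant Q2. The divergence there is about -6, negative as expected for a sink.

Q2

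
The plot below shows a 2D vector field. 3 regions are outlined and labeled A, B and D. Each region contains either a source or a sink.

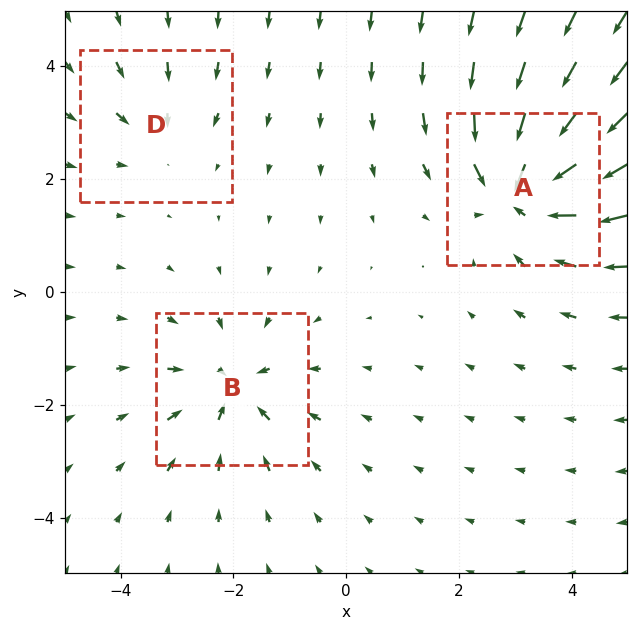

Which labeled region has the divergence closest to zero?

Divergence at each region's feature centre — A: about -6, B: about -4, D: about -2. Region D is closest to zero.

D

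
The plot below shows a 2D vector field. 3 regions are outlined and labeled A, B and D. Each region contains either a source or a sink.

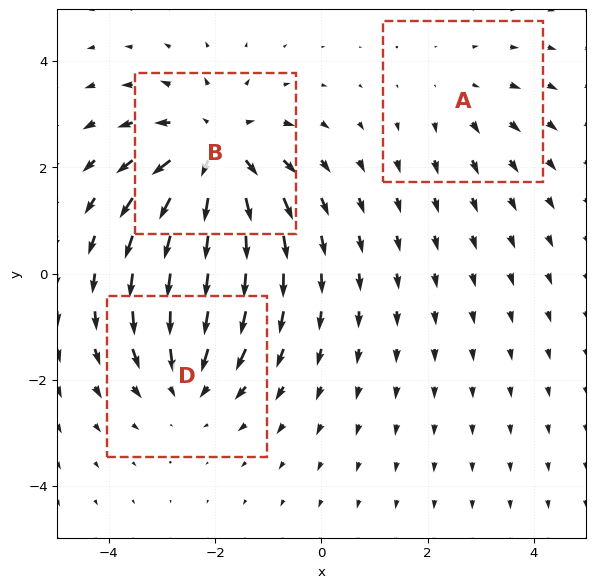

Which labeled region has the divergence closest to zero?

Divergence at each region's feature centre — A: about +2, B: about +4, D: about -3. Region A is closest to zero.

A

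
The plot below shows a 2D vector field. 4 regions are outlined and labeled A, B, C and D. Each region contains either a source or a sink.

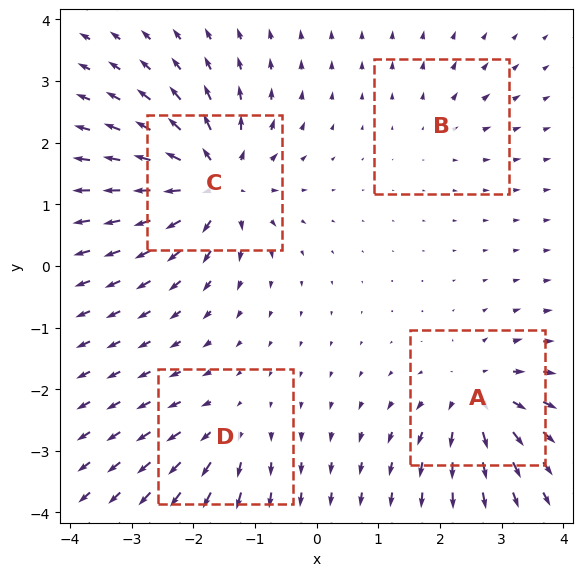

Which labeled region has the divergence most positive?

Divergence at each region's feature centre — A: about +6, B: about +3, C: about +8, D: about +4. Region C is most positive.

C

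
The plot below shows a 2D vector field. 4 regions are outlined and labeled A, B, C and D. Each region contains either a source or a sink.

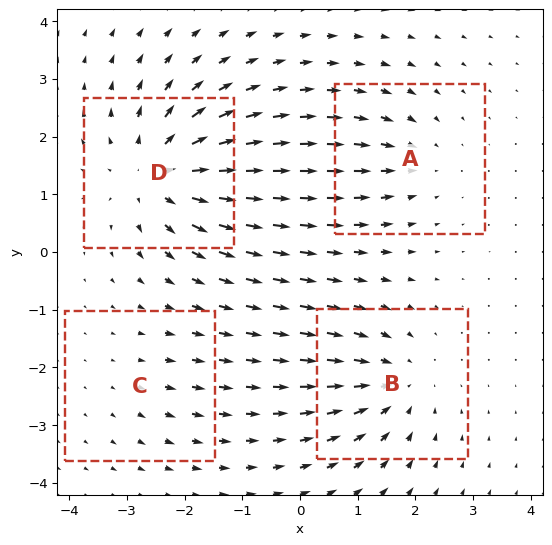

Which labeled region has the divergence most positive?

D

Divergence at each region's feature centre — A: about -3, B: about -5, C: about +2, D: about +6. Region D is most positive.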